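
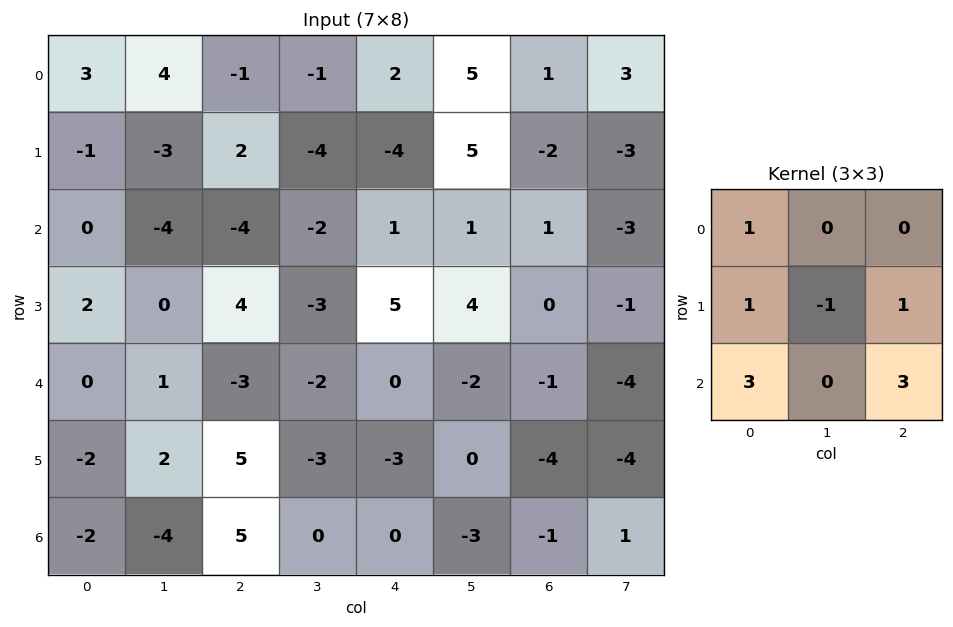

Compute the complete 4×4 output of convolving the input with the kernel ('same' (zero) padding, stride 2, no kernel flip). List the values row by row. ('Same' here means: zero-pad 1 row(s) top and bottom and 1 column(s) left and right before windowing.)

Output[0,0]: The receptive field on the zero-padded input at this output position is [0 0 0 / 0 3 4 / 0 -1 -3]. Elementwise product with the kernel and sum: 0·1 + 0·1 + 3·-1 + 4·1 + 0·3 + -3·3.

-8 -17 5 13
-4 -14 -3 11
7 -1 -16 -13
-2 -7 -6 -1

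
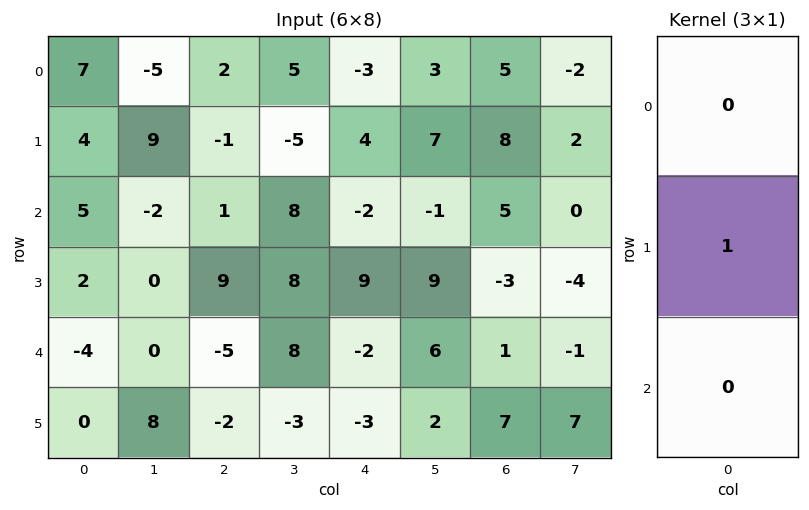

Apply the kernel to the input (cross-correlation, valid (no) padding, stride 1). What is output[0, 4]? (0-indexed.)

4

The receptive field on the input at this output position is [-3 / 4 / -2]. Elementwise product with the kernel and sum: 4·1.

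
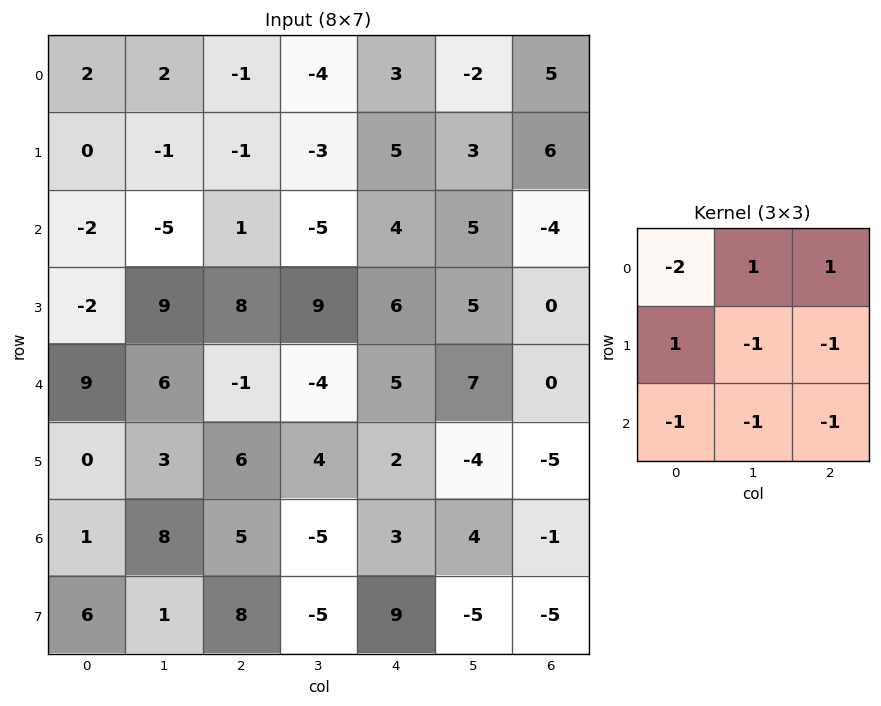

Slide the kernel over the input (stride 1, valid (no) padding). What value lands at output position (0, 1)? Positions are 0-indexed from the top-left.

The receptive field on the input at this output position is [2 -1 -4 / -1 -1 -3 / -5 1 -5]. Elementwise product with the kernel and sum: 2·-2 + -1·1 + -4·1 + -1·1 + -1·-1 + -3·-1 + -5·-1 + 1·-1 + -5·-1.

3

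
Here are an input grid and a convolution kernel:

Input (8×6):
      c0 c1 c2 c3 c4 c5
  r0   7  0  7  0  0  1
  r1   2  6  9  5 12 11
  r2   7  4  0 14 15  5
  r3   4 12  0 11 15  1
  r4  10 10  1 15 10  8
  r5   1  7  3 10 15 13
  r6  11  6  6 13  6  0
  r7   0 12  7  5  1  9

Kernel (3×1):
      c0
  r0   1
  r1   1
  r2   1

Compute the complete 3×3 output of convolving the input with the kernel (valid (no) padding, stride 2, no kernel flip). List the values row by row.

16 16 27
21 1 40
22 10 31

Output[0,0]: The receptive field on the input at this output position is [7 / 2 / 7]. Elementwise product with the kernel and sum: 7·1 + 2·1 + 7·1.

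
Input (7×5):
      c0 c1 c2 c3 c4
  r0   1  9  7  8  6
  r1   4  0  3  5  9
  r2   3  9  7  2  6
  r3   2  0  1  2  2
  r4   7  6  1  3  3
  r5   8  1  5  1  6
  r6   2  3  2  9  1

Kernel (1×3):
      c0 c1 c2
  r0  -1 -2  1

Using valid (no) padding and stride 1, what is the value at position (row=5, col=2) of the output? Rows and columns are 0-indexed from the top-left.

-1

The receptive field on the input at this output position is [5 1 6]. Elementwise product with the kernel and sum: 5·-1 + 1·-2 + 6·1.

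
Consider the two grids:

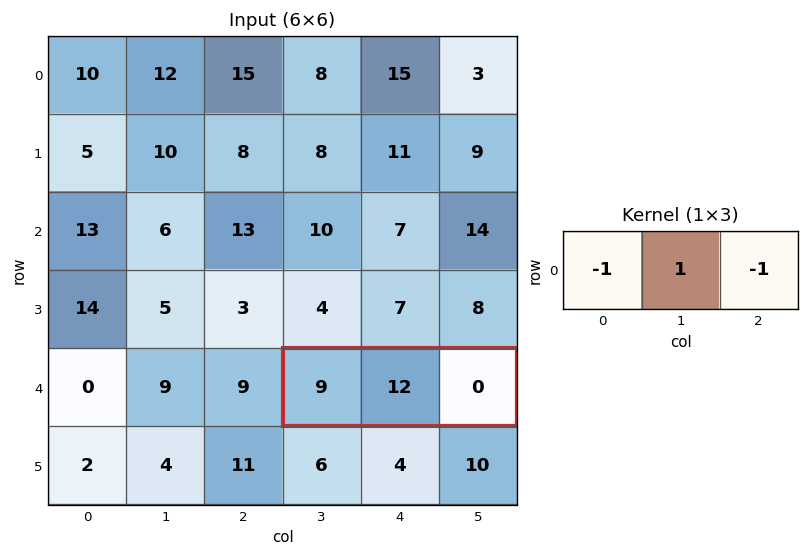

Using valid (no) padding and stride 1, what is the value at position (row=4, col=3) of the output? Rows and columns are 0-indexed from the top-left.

The receptive field on the input at this output position is [9 12 0]. Elementwise product with the kernel and sum: 9·-1 + 12·1 + 0·-1.

3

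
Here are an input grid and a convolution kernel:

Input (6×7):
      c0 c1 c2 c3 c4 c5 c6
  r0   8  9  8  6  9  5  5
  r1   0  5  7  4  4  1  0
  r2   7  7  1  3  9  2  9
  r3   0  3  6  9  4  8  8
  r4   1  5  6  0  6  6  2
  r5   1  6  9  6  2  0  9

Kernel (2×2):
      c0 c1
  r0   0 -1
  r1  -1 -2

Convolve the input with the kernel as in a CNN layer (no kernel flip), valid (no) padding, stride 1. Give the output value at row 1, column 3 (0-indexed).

-25

The receptive field on the input at this output position is [4 4 / 3 9]. Elementwise product with the kernel and sum: 4·-1 + 3·-1 + 9·-2.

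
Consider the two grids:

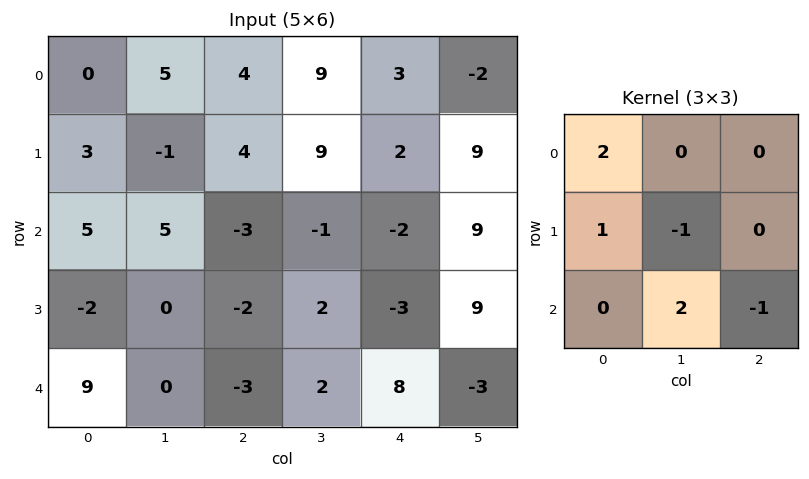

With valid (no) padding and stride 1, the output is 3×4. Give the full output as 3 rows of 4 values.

17 0 3 12
8 0 13 4
11 4 -14 22

Output[0,0]: The receptive field on the input at this output position is [0 5 4 / 3 -1 4 / 5 5 -3]. Elementwise product with the kernel and sum: 0·2 + 3·1 + -1·-1 + 5·2 + -3·-1.
Output[0,1]: The receptive field on the input at this output position is [5 4 9 / -1 4 9 / 5 -3 -1]. Elementwise product with the kernel and sum: 5·2 + -1·1 + 4·-1 + -3·2 + -1·-1.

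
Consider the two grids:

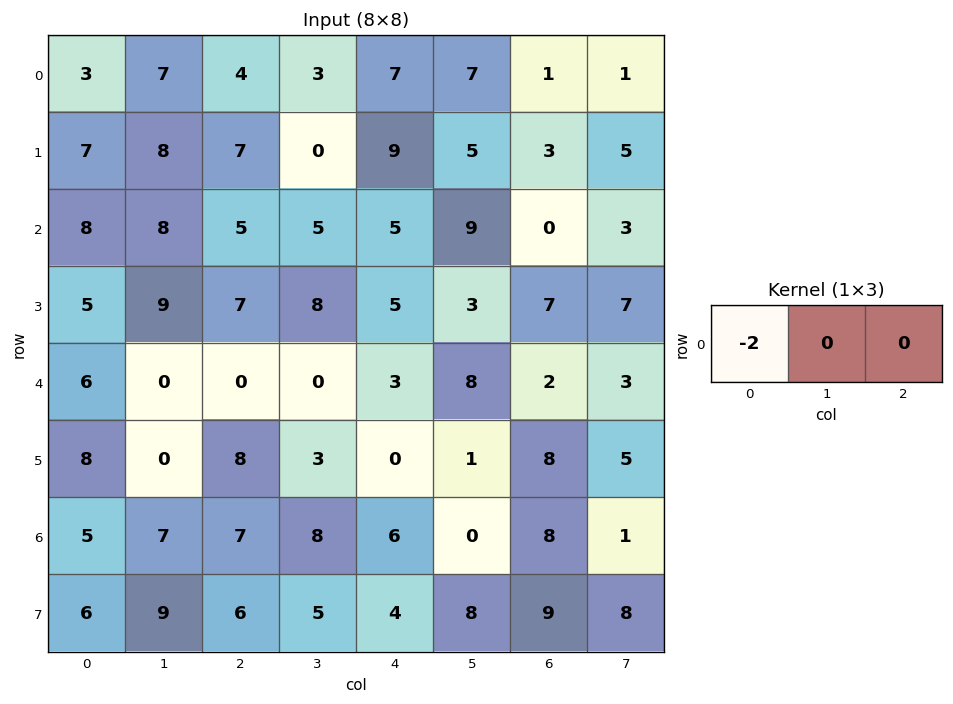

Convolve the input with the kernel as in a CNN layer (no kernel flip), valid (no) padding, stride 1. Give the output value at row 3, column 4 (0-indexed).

-10

The receptive field on the input at this output position is [5 3 7]. Elementwise product with the kernel and sum: 5·-2.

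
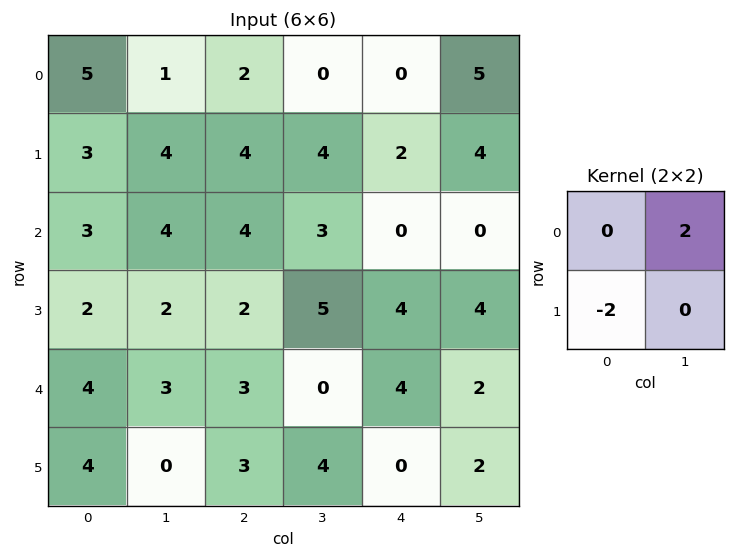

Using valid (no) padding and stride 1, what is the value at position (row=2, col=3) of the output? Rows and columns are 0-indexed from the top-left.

-10

The receptive field on the input at this output position is [3 0 / 5 4]. Elementwise product with the kernel and sum: 0·2 + 5·-2.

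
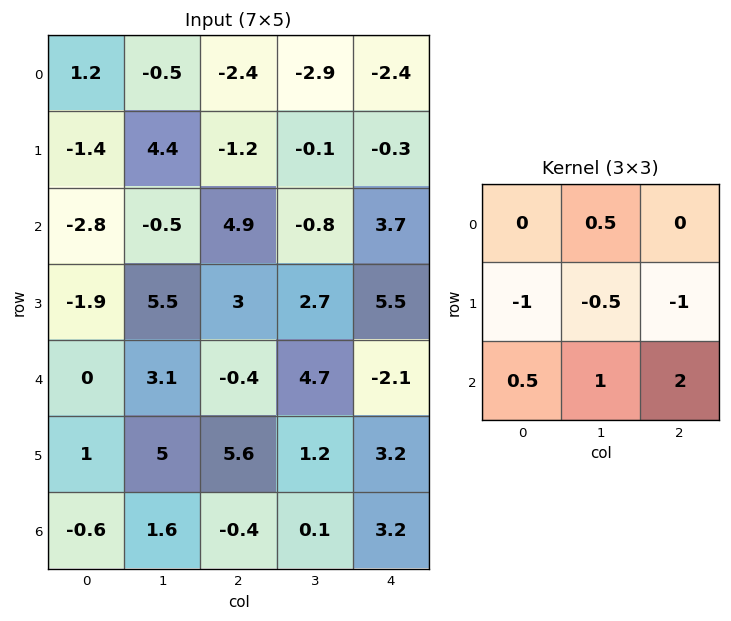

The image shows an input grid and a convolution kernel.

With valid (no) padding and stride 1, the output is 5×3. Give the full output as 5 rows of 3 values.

8.05 -1.85 9.15
10.9 9.4 6.95
-1.8 3.3 -9.95
18.3 4.4 11.9
-7.05 -8.6 -0.75

Output[0,0]: The receptive field on the input at this output position is [1.2 -0.5 -2.4 / -1.4 4.4 -1.2 / -2.8 -0.5 4.9]. Elementwise product with the kernel and sum: -0.5·0.5 + -1.4·-1 + 4.4·-0.5 + -1.2·-1 + -2.8·0.5 + -0.5·1 + 4.9·2.
Output[0,1]: The receptive field on the input at this output position is [-0.5 -2.4 -2.9 / 4.4 -1.2 -0.1 / -0.5 4.9 -0.8]. Elementwise product with the kernel and sum: -2.4·0.5 + 4.4·-1 + -1.2·-0.5 + -0.1·-1 + -0.5·0.5 + 4.9·1 + -0.8·2.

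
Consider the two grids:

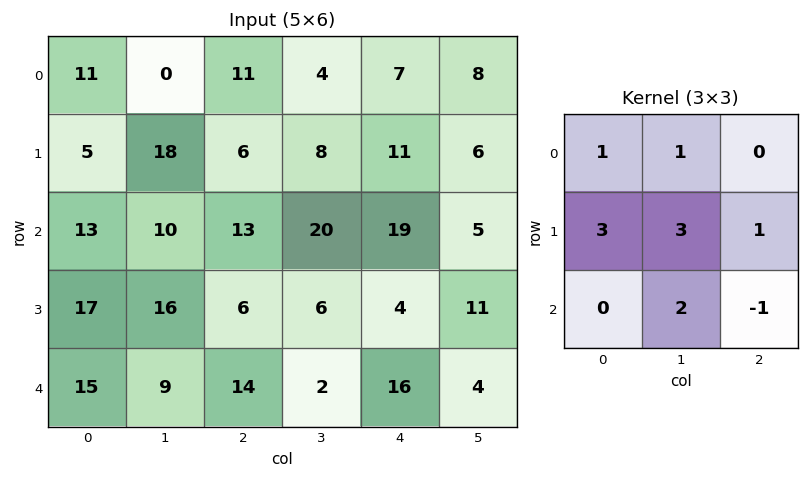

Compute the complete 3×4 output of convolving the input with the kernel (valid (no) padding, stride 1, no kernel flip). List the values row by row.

93 97 89 107
131 119 140 138
132 121 61 108

Output[0,0]: The receptive field on the input at this output position is [11 0 11 / 5 18 6 / 13 10 13]. Elementwise product with the kernel and sum: 11·1 + 0·1 + 5·3 + 18·3 + 6·1 + 10·2 + 13·-1.
Output[0,1]: The receptive field on the input at this output position is [0 11 4 / 18 6 8 / 10 13 20]. Elementwise product with the kernel and sum: 0·1 + 11·1 + 18·3 + 6·3 + 8·1 + 13·2 + 20·-1.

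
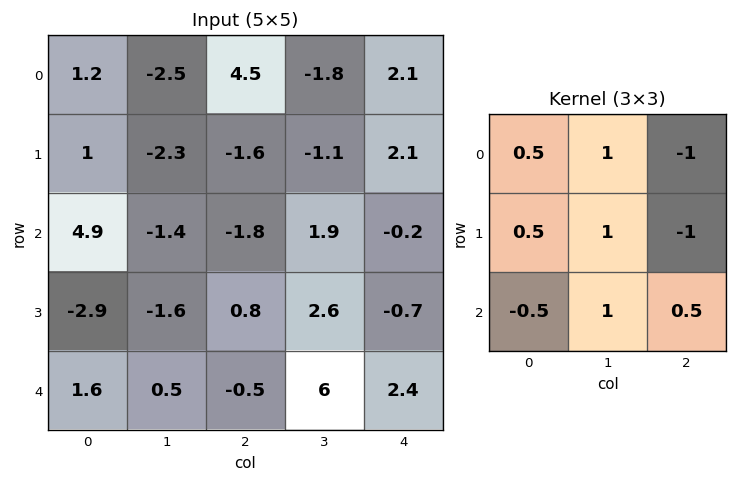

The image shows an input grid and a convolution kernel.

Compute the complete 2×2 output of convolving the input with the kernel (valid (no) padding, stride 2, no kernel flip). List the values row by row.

-11.35 -2.95
-1.55 12.35

Output[0,0]: The receptive field on the input at this output position is [1.2 -2.5 4.5 / 1 -2.3 -1.6 / 4.9 -1.4 -1.8]. Elementwise product with the kernel and sum: 1.2·0.5 + -2.5·1 + 4.5·-1 + 1·0.5 + -2.3·1 + -1.6·-1 + 4.9·-0.5 + -1.4·1 + -1.8·0.5.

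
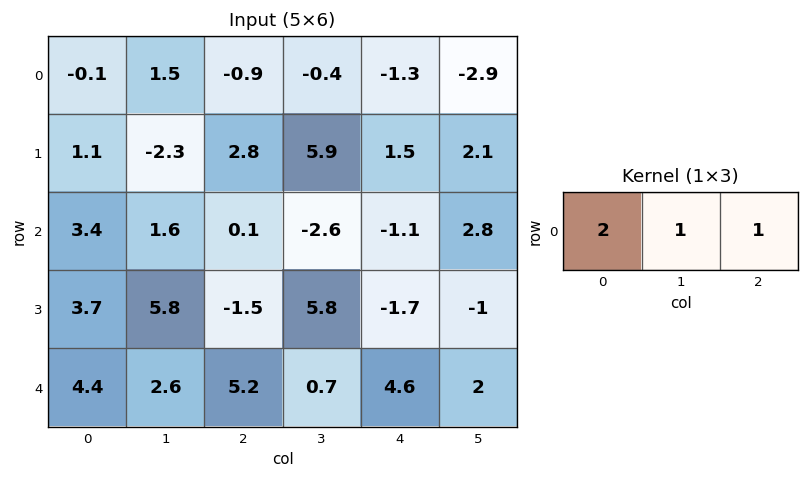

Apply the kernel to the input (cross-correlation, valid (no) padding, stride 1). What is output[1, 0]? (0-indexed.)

2.7

The receptive field on the input at this output position is [1.1 -2.3 2.8]. Elementwise product with the kernel and sum: 1.1·2 + -2.3·1 + 2.8·1.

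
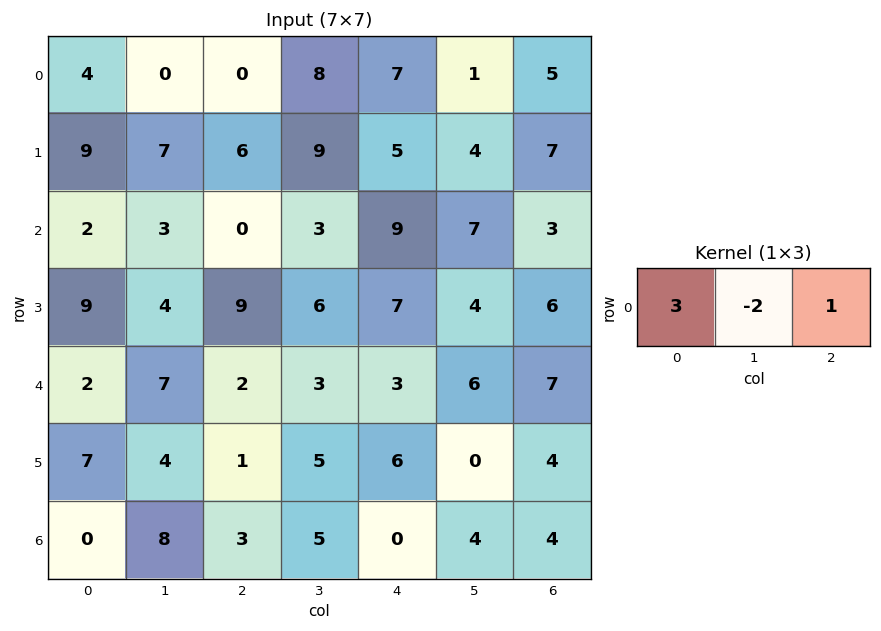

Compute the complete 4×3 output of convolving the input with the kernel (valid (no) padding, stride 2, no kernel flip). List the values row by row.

12 -9 24
0 3 16
-6 3 4
-13 -1 -4

Output[0,0]: The receptive field on the input at this output position is [4 0 0]. Elementwise product with the kernel and sum: 4·3 + 0·-2 + 0·1.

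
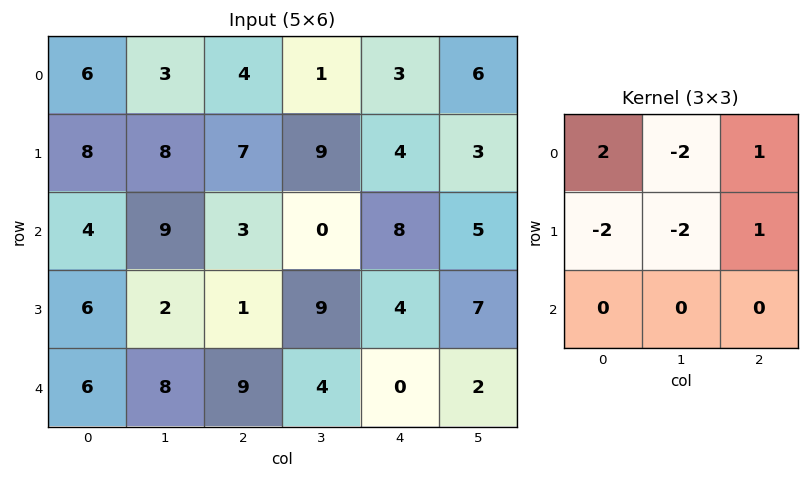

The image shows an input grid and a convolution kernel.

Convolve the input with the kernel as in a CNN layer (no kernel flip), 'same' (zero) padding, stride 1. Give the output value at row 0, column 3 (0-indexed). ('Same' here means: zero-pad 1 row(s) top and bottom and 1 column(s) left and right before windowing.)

-7

The receptive field on the zero-padded input at this output position is [0 0 0 / 4 1 3 / 7 9 4]. Elementwise product with the kernel and sum: 0·2 + 0·-2 + 0·1 + 4·-2 + 1·-2 + 3·1.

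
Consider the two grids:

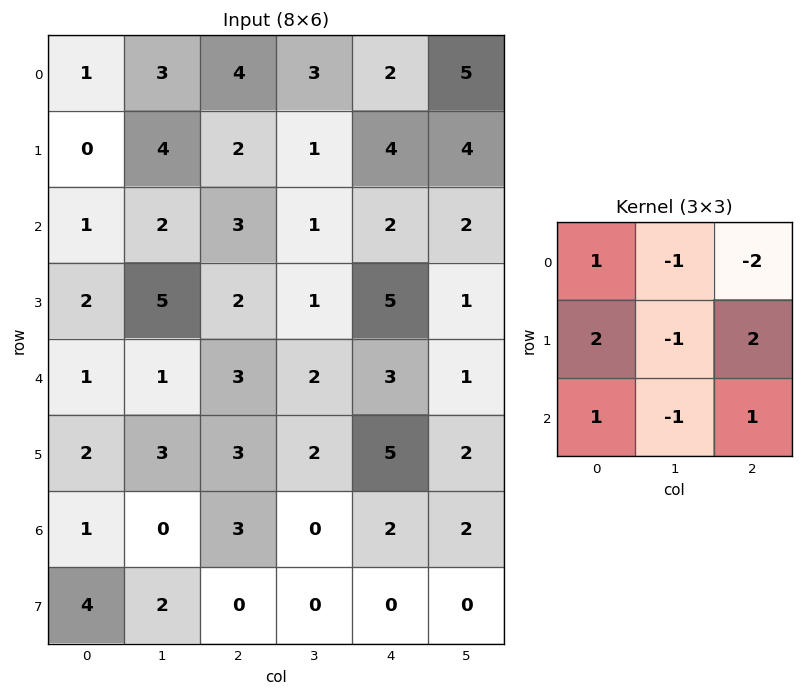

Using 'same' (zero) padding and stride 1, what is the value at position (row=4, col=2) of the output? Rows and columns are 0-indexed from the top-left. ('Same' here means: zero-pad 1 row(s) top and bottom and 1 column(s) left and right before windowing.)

6

The receptive field on the zero-padded input at this output position is [5 2 1 / 1 3 2 / 3 3 2]. Elementwise product with the kernel and sum: 5·1 + 2·-1 + 1·-2 + 1·2 + 3·-1 + 2·2 + 3·1 + 3·-1 + 2·1.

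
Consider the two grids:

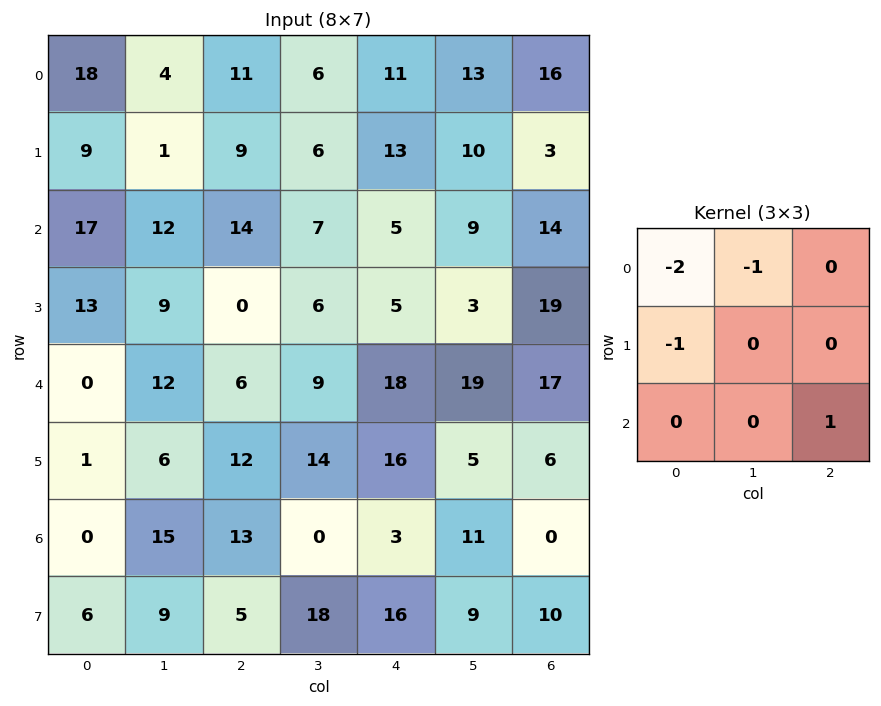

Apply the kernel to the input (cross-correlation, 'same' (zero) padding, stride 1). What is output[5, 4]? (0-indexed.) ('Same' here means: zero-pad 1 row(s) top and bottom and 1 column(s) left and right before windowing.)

-39

The receptive field on the zero-padded input at this output position is [9 18 19 / 14 16 5 / 0 3 11]. Elementwise product with the kernel and sum: 9·-2 + 18·-1 + 14·-1 + 11·1.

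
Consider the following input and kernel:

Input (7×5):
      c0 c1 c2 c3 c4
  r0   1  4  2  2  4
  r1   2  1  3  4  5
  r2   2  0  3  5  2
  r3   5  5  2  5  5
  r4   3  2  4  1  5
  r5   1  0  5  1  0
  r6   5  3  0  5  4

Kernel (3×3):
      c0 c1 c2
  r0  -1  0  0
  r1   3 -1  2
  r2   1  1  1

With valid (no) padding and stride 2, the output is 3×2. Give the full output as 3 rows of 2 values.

15 23
21 18
18 19

Output[0,0]: The receptive field on the input at this output position is [1 4 2 / 2 1 3 / 2 0 3]. Elementwise product with the kernel and sum: 1·-1 + 2·3 + 1·-1 + 3·2 + 2·1 + 0·1 + 3·1.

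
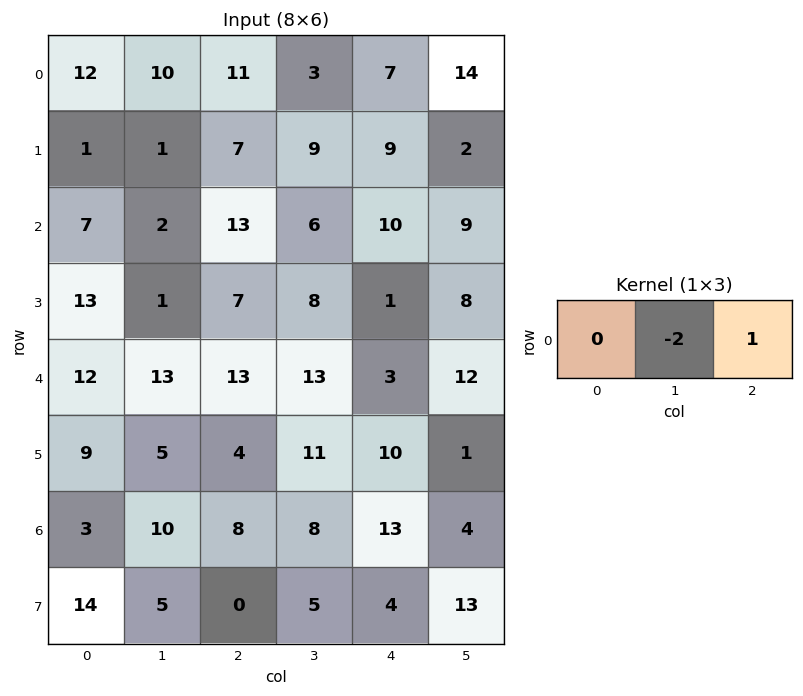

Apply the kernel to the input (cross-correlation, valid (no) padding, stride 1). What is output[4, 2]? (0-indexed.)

The receptive field on the input at this output position is [13 13 3]. Elementwise product with the kernel and sum: 13·-2 + 3·1.

-23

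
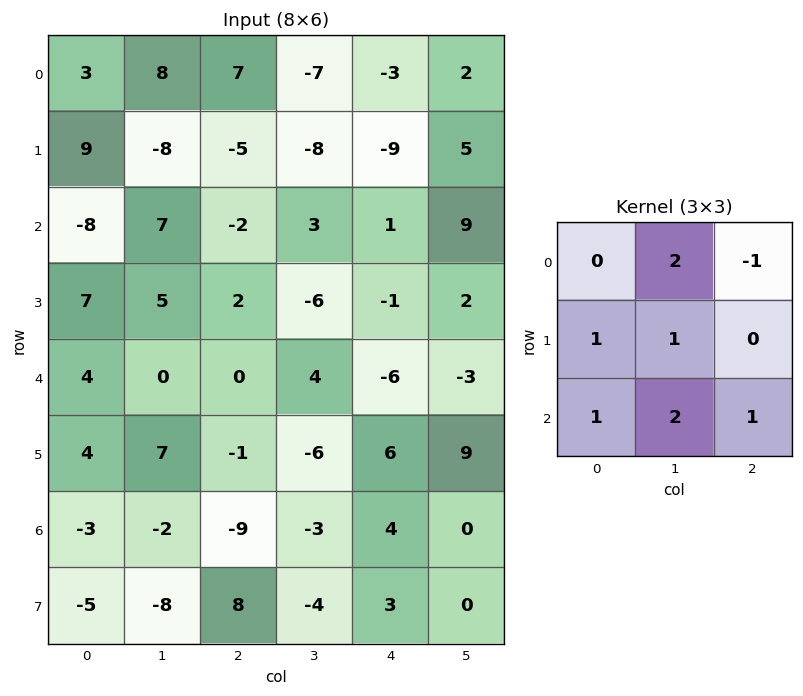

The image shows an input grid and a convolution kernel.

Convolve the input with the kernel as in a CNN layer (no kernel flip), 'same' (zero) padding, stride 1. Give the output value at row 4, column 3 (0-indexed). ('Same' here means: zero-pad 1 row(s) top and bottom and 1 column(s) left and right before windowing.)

The receptive field on the zero-padded input at this output position is [2 -6 -1 / 0 4 -6 / -1 -6 6]. Elementwise product with the kernel and sum: -6·2 + -1·-1 + 0·1 + 4·1 + -1·1 + -6·2 + 6·1.

-14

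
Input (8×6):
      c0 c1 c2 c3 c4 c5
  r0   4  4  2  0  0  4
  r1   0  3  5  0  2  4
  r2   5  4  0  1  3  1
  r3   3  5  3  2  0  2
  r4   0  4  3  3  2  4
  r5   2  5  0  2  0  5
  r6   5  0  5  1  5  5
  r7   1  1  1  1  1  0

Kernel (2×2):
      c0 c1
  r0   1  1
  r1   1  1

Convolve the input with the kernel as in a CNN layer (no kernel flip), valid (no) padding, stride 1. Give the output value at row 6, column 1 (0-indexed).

7

The receptive field on the input at this output position is [0 5 / 1 1]. Elementwise product with the kernel and sum: 0·1 + 5·1 + 1·1 + 1·1.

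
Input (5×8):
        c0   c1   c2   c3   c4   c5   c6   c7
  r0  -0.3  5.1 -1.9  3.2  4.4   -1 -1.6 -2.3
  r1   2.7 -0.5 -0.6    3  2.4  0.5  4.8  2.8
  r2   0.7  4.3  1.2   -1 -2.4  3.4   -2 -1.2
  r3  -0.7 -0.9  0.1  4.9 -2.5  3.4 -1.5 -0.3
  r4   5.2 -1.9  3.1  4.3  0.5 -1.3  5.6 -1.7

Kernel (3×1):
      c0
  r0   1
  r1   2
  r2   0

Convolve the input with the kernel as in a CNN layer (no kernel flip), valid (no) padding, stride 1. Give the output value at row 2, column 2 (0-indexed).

1.4

The receptive field on the input at this output position is [1.2 / 0.1 / 3.1]. Elementwise product with the kernel and sum: 1.2·1 + 0.1·2.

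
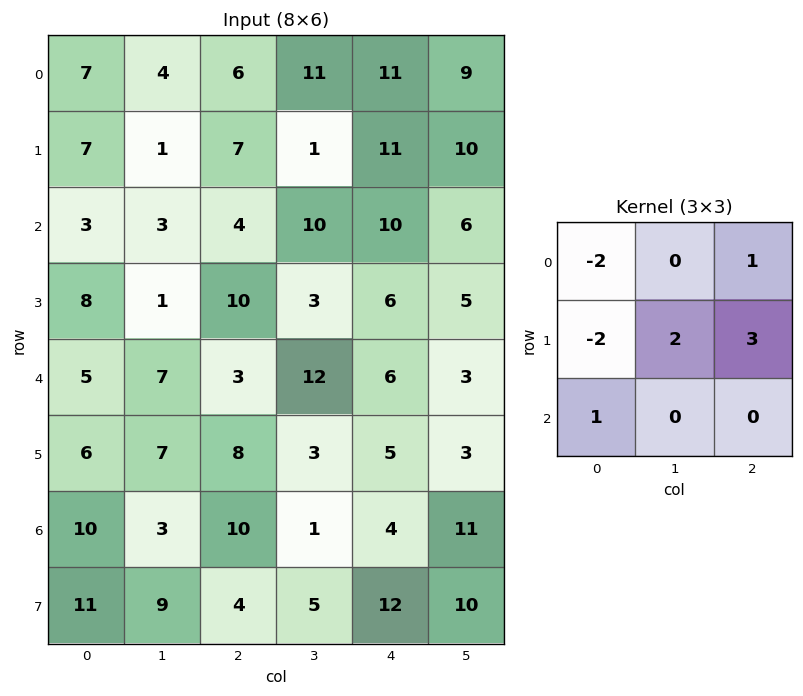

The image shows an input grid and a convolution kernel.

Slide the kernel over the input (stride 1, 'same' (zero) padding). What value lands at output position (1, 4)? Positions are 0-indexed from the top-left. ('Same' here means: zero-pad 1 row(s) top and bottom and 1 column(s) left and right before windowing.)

The receptive field on the zero-padded input at this output position is [11 11 9 / 1 11 10 / 10 10 6]. Elementwise product with the kernel and sum: 11·-2 + 9·1 + 1·-2 + 11·2 + 10·3 + 10·1.

47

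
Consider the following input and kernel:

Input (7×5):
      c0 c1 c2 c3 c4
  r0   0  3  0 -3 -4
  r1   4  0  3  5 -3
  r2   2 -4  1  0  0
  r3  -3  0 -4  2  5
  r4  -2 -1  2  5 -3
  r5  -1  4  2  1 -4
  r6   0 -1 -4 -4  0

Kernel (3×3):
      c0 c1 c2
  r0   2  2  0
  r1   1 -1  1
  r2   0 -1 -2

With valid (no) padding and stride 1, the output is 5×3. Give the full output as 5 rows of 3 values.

15 7 -11
23 1 5
-14 -12 2
-13 -10 -3
0 17 15

Output[0,0]: The receptive field on the input at this output position is [0 3 0 / 4 0 3 / 2 -4 1]. Elementwise product with the kernel and sum: 0·2 + 3·2 + 4·1 + 0·-1 + 3·1 + -4·-1 + 1·-2.
Output[0,1]: The receptive field on the input at this output position is [3 0 -3 / 0 3 5 / -4 1 0]. Elementwise product with the kernel and sum: 3·2 + 0·2 + 0·1 + 3·-1 + 5·1 + 1·-1 + 0·-2.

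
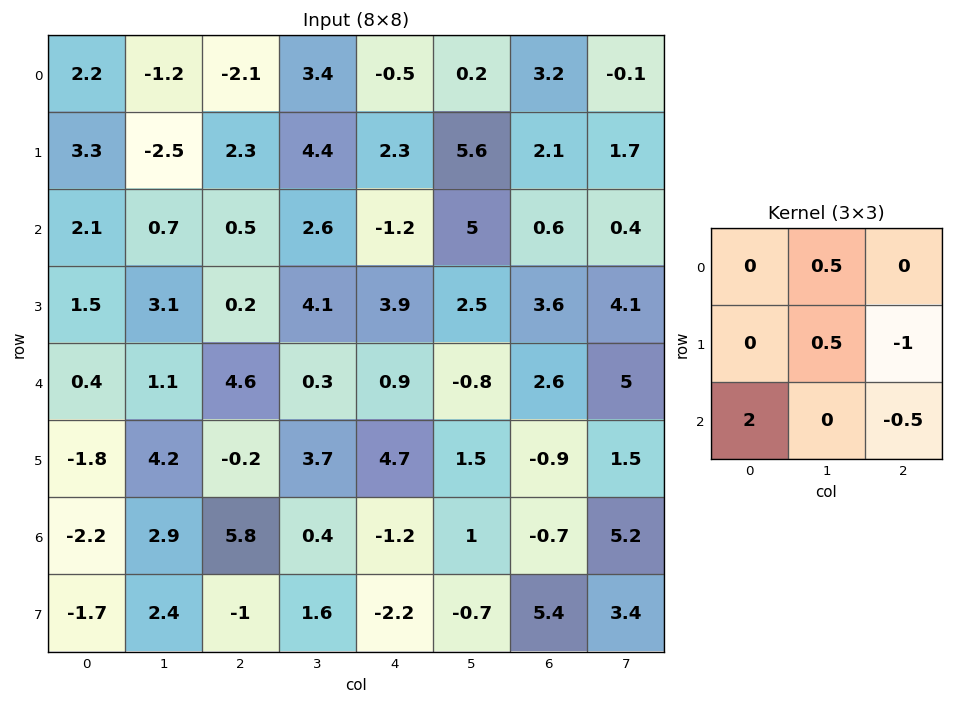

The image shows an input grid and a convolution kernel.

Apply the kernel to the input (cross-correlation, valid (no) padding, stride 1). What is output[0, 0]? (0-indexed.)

-0.2

The receptive field on the input at this output position is [2.2 -1.2 -2.1 / 3.3 -2.5 2.3 / 2.1 0.7 0.5]. Elementwise product with the kernel and sum: -1.2·0.5 + -2.5·0.5 + 2.3·-1 + 2.1·2 + 0.5·-0.5.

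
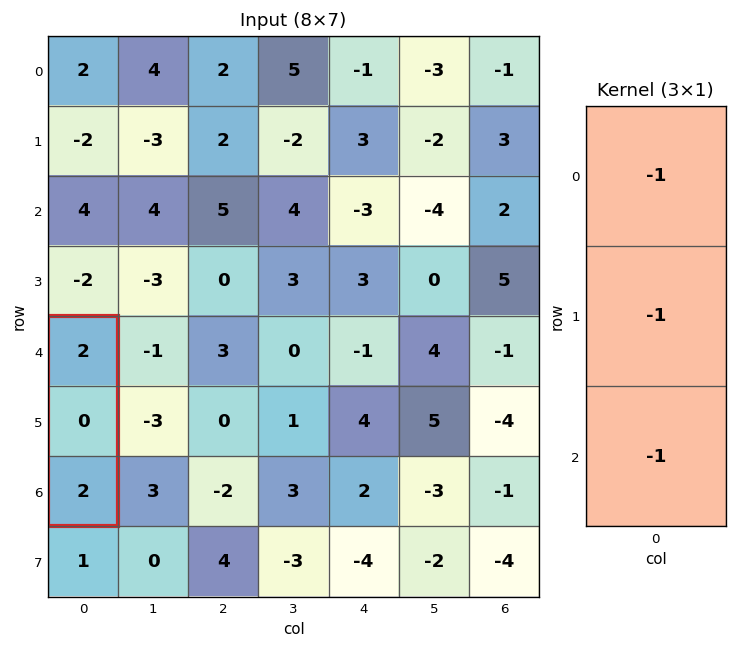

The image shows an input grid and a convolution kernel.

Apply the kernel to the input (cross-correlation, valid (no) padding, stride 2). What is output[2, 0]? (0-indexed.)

-4

The receptive field on the input at this output position is [2 / 0 / 2]. Elementwise product with the kernel and sum: 2·-1 + 0·-1 + 2·-1.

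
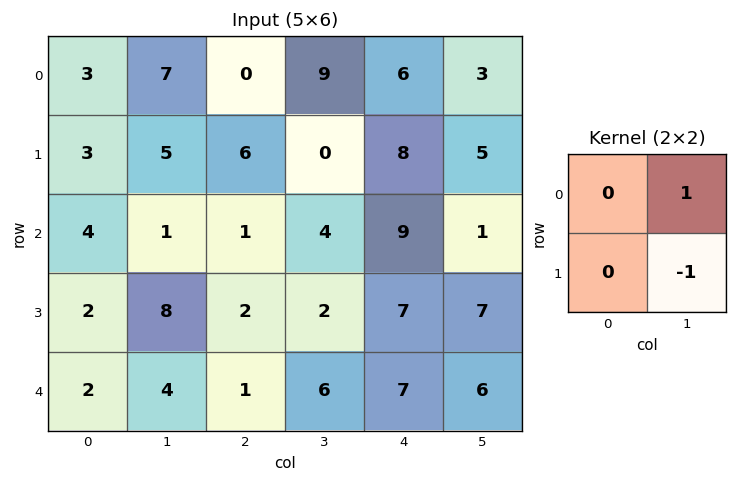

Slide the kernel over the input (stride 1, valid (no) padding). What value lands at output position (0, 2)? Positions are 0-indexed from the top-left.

9

The receptive field on the input at this output position is [0 9 / 6 0]. Elementwise product with the kernel and sum: 9·1 + 0·-1.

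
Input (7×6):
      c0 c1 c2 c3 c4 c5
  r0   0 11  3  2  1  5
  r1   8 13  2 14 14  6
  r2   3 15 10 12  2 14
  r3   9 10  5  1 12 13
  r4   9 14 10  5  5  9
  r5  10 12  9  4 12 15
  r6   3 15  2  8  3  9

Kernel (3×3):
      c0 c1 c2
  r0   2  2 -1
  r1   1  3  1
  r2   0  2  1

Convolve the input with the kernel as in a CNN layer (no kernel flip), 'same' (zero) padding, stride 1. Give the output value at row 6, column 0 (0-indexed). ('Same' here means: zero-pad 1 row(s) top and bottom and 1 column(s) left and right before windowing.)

32

The receptive field on the zero-padded input at this output position is [0 10 12 / 0 3 15 / 0 0 0]. Elementwise product with the kernel and sum: 0·2 + 10·2 + 12·-1 + 0·1 + 3·3 + 15·1 + 0·2 + 0·1.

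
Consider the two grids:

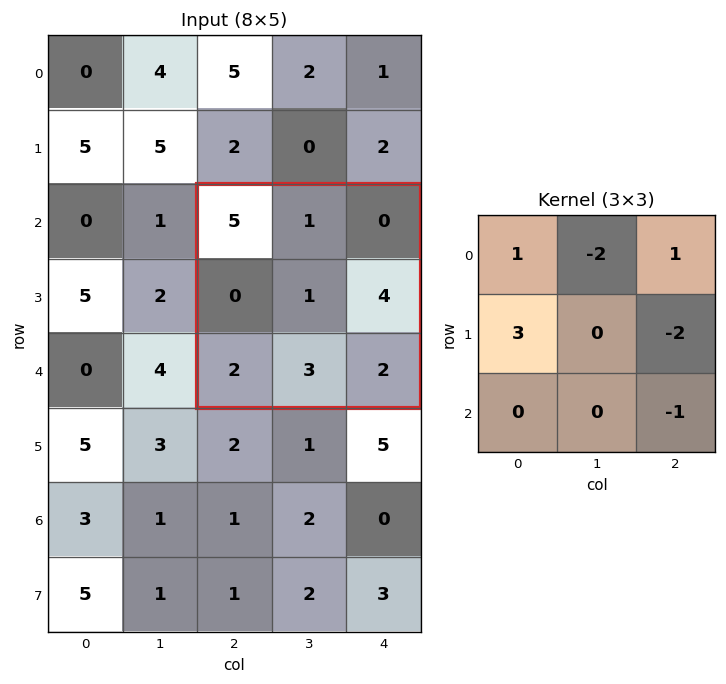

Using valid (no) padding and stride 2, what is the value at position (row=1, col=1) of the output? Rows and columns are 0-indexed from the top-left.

-7

The receptive field on the input at this output position is [5 1 0 / 0 1 4 / 2 3 2]. Elementwise product with the kernel and sum: 5·1 + 1·-2 + 0·1 + 0·3 + 4·-2 + 2·-1.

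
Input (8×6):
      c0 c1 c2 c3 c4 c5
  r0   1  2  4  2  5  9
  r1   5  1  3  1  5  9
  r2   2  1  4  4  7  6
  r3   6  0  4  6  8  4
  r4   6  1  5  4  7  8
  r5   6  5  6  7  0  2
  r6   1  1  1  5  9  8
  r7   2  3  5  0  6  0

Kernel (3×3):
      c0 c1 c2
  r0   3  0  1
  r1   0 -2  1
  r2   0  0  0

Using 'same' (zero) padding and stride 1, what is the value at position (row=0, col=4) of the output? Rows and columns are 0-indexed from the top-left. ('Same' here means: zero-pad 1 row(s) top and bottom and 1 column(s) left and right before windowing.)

The receptive field on the zero-padded input at this output position is [0 0 0 / 2 5 9 / 1 5 9]. Elementwise product with the kernel and sum: 0·3 + 0·1 + 5·-2 + 9·1.

-1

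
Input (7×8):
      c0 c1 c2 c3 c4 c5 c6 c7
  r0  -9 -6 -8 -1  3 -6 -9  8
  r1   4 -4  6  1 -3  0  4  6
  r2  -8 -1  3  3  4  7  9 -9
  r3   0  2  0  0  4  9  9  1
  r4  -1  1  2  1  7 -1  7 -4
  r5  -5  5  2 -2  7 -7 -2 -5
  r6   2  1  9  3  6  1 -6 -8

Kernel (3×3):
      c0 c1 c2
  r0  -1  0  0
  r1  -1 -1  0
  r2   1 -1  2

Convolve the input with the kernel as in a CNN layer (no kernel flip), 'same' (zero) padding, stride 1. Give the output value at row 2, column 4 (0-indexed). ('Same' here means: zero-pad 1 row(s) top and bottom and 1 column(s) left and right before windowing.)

The receptive field on the zero-padded input at this output position is [1 -3 0 / 3 4 7 / 0 4 9]. Elementwise product with the kernel and sum: 1·-1 + 3·-1 + 4·-1 + 0·1 + 4·-1 + 9·2.

6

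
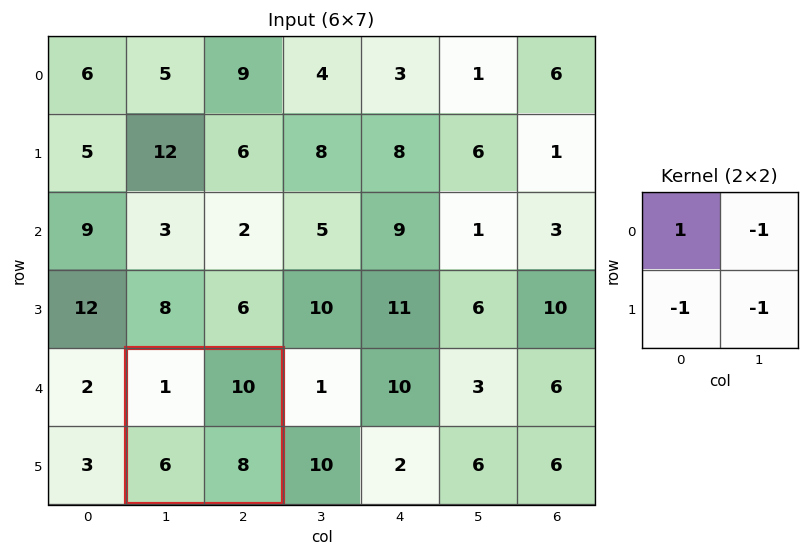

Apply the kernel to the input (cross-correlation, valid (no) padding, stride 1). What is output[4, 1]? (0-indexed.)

-23

The receptive field on the input at this output position is [1 10 / 6 8]. Elementwise product with the kernel and sum: 1·1 + 10·-1 + 6·-1 + 8·-1.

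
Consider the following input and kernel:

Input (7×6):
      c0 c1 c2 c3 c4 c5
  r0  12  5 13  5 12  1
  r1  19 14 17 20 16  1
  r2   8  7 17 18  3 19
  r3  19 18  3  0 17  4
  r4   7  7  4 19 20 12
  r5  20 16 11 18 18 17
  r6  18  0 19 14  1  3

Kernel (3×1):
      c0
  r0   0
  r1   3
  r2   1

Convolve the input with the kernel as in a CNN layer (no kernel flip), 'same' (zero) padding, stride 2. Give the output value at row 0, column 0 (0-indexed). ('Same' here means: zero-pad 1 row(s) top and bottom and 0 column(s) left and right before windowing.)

The receptive field on the zero-padded input at this output position is [0 / 12 / 19]. Elementwise product with the kernel and sum: 12·3 + 19·1.

55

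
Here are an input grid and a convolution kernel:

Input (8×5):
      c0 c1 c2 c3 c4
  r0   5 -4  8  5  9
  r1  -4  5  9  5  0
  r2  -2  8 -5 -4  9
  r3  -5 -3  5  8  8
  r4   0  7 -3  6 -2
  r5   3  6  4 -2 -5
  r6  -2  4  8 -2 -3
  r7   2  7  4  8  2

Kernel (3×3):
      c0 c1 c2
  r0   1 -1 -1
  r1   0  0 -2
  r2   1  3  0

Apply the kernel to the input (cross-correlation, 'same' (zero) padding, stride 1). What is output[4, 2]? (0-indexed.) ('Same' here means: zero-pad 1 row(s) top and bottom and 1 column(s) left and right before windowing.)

The receptive field on the zero-padded input at this output position is [-3 5 8 / 7 -3 6 / 6 4 -2]. Elementwise product with the kernel and sum: -3·1 + 5·-1 + 8·-1 + 6·-2 + 6·1 + 4·3.

-10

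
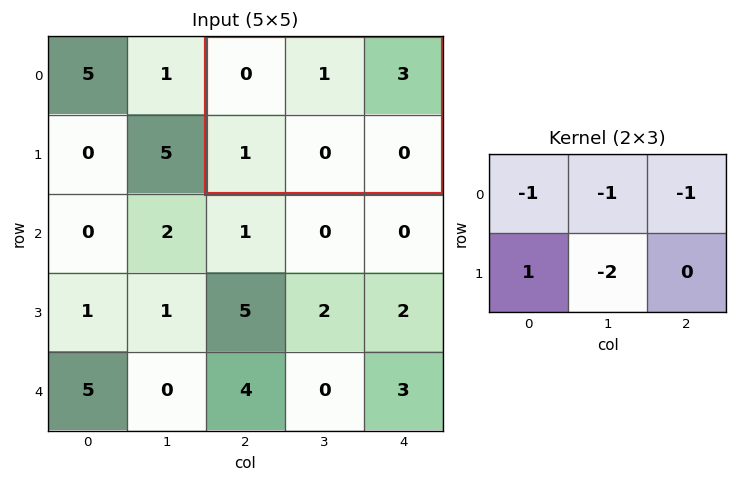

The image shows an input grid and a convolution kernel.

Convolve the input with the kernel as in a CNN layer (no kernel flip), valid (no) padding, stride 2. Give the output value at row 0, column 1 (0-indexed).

The receptive field on the input at this output position is [0 1 3 / 1 0 0]. Elementwise product with the kernel and sum: 0·-1 + 1·-1 + 3·-1 + 1·1 + 0·-2.

-3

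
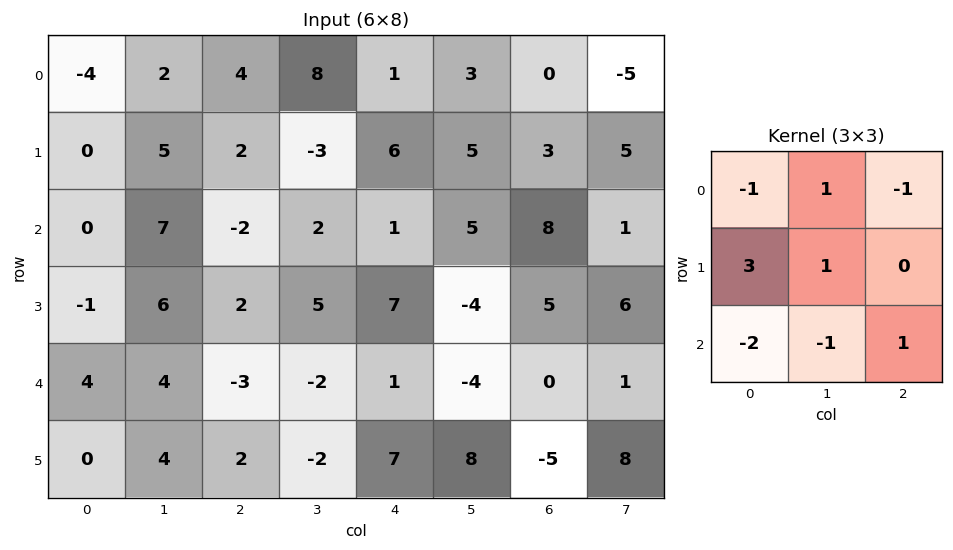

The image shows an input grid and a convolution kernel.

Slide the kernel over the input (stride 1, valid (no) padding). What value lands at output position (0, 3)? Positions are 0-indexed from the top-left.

-13

The receptive field on the input at this output position is [8 1 3 / -3 6 5 / 2 1 5]. Elementwise product with the kernel and sum: 8·-1 + 1·1 + 3·-1 + -3·3 + 6·1 + 2·-2 + 1·-1 + 5·1.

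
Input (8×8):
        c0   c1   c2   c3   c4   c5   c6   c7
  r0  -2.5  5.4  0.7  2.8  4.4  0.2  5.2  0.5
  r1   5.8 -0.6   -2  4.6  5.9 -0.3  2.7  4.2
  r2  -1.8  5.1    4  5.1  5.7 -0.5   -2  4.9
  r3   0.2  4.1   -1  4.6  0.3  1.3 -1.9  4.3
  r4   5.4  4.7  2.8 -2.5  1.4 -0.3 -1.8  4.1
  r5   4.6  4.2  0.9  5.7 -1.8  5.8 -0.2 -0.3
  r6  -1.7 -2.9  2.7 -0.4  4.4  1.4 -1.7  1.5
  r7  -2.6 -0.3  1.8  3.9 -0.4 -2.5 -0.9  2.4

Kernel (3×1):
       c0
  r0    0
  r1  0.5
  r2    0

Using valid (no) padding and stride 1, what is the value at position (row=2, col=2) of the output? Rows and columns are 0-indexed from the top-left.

-0.5

The receptive field on the input at this output position is [4 / -1 / 2.8]. Elementwise product with the kernel and sum: -1·0.5.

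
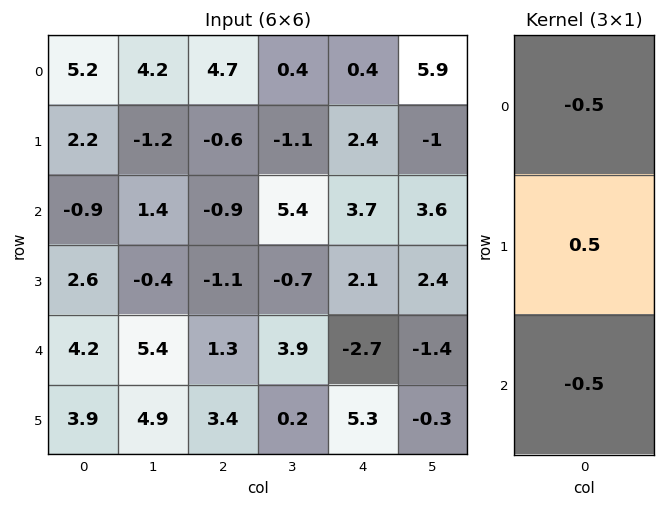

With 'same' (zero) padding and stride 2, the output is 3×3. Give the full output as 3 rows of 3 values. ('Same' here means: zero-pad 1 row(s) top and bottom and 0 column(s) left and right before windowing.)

1.5 2.65 -1
-2.85 0.4 -0.4
-1.15 -0.5 -5.05

Output[0,0]: The receptive field on the zero-padded input at this output position is [0 / 5.2 / 2.2]. Elementwise product with the kernel and sum: 0·-0.5 + 5.2·0.5 + 2.2·-0.5.
Output[0,1]: The receptive field on the zero-padded input at this output position is [0 / 4.7 / -0.6]. Elementwise product with the kernel and sum: 0·-0.5 + 4.7·0.5 + -0.6·-0.5.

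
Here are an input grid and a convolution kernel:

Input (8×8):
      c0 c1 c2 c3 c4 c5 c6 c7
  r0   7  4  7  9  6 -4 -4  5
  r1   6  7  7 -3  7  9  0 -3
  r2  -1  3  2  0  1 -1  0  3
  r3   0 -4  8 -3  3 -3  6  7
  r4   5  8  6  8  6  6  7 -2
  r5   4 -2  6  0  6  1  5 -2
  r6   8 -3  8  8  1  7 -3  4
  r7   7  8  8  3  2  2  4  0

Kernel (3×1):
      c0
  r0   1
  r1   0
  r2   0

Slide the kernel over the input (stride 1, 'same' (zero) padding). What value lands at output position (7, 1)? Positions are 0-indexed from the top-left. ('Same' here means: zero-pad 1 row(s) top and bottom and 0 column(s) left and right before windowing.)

The receptive field on the zero-padded input at this output position is [-3 / 8 / 0]. Elementwise product with the kernel and sum: -3·1.

-3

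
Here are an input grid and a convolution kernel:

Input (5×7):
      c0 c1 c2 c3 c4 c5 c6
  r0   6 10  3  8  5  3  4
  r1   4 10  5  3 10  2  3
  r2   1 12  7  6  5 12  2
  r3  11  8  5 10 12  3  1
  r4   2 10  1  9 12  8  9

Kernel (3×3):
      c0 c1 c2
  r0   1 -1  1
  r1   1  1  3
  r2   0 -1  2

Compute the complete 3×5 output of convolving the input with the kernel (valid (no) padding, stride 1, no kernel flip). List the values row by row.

Output[0,0]: The receptive field on the input at this output position is [6 10 3 / 4 10 5 / 1 12 7]. Elementwise product with the kernel and sum: 6·1 + 10·-1 + 3·1 + 4·1 + 10·1 + 5·3 + 12·-1 + 7·2.
Output[0,1]: The receptive field on the input at this output position is [10 3 8 / 10 5 3 / 12 7 6]. Elementwise product with the kernel and sum: 10·1 + 3·-1 + 8·1 + 10·1 + 5·1 + 3·3 + 7·-1 + 6·2.

30 44 42 44 19
35 60 54 36 33
22 71 72 48 23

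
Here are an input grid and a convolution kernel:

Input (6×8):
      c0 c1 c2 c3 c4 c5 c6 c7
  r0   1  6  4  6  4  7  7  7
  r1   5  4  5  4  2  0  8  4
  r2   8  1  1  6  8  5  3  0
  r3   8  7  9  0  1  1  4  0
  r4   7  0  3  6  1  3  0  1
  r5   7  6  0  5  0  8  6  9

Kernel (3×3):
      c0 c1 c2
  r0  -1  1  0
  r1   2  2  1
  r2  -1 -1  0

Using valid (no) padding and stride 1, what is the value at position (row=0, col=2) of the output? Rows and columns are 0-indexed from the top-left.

15

The receptive field on the input at this output position is [4 6 4 / 5 4 2 / 1 6 8]. Elementwise product with the kernel and sum: 4·-1 + 6·1 + 5·2 + 4·2 + 2·1 + 1·-1 + 6·-1.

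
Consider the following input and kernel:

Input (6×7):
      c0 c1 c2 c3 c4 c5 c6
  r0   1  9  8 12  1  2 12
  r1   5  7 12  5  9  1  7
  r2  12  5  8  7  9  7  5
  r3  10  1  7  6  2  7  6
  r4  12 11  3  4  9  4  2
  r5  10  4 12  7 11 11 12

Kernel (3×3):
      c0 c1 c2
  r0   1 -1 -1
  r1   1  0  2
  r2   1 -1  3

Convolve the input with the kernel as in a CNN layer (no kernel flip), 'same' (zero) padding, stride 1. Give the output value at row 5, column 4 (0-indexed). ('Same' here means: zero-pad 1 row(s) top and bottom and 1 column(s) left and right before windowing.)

The receptive field on the zero-padded input at this output position is [4 9 4 / 7 11 11 / 0 0 0]. Elementwise product with the kernel and sum: 4·1 + 9·-1 + 4·-1 + 7·1 + 11·2 + 0·1 + 0·-1 + 0·3.

20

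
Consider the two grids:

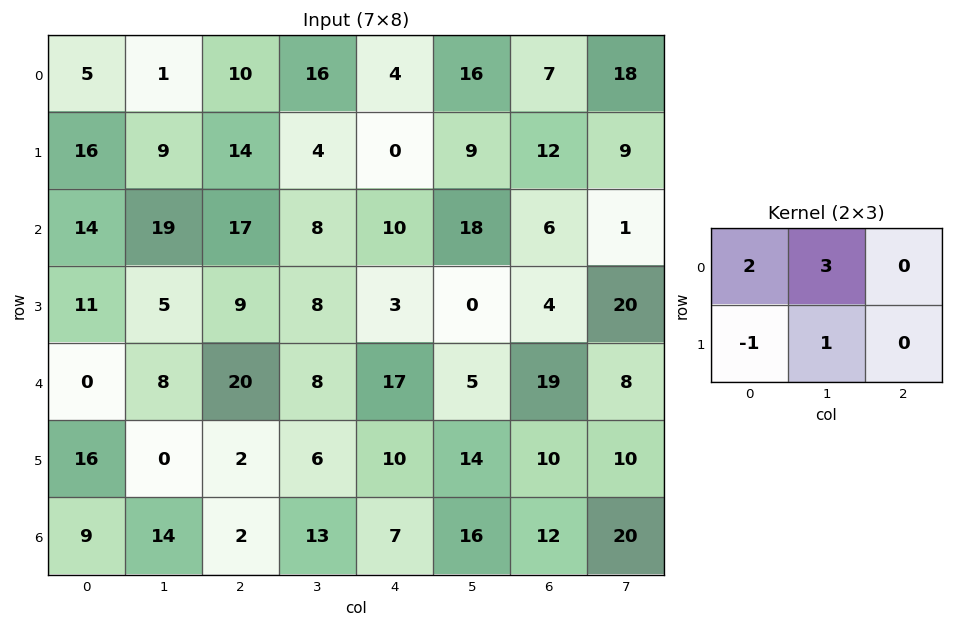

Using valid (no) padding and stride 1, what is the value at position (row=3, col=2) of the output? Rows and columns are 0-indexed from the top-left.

30

The receptive field on the input at this output position is [9 8 3 / 20 8 17]. Elementwise product with the kernel and sum: 9·2 + 8·3 + 20·-1 + 8·1.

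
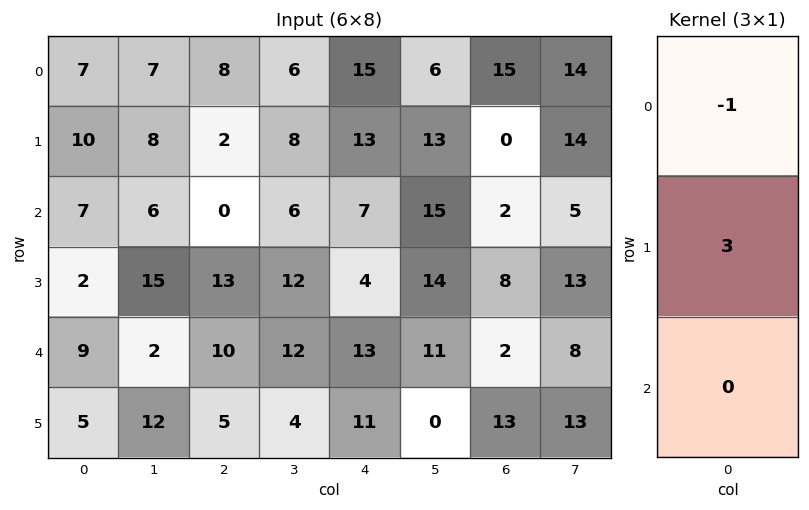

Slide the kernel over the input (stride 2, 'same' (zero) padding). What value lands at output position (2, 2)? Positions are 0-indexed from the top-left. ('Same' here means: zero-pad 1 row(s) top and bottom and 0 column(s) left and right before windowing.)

35

The receptive field on the zero-padded input at this output position is [4 / 13 / 11]. Elementwise product with the kernel and sum: 4·-1 + 13·3.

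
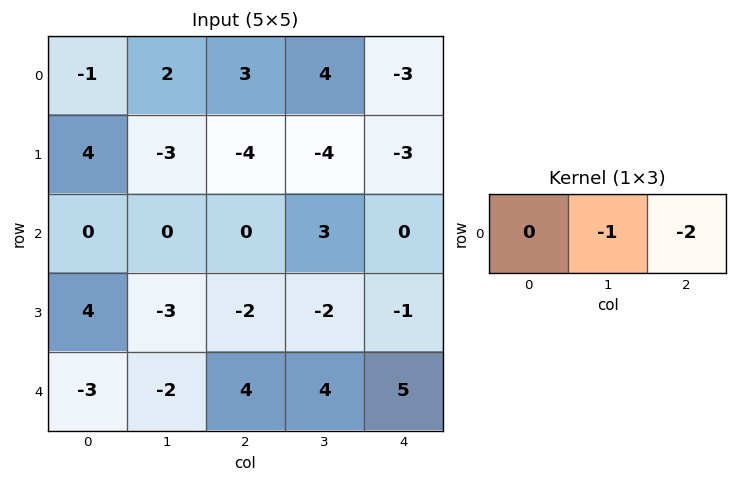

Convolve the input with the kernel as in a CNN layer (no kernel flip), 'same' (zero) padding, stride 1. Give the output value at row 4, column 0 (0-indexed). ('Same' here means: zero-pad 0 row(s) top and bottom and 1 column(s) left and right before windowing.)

The receptive field on the zero-padded input at this output position is [0 -3 -2]. Elementwise product with the kernel and sum: -3·-1 + -2·-2.

7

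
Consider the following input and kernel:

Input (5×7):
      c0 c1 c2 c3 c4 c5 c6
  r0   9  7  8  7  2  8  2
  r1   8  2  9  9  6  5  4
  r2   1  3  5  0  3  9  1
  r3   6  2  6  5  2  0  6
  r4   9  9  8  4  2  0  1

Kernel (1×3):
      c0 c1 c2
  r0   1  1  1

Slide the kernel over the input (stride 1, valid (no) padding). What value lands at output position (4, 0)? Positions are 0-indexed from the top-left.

26

The receptive field on the input at this output position is [9 9 8]. Elementwise product with the kernel and sum: 9·1 + 9·1 + 8·1.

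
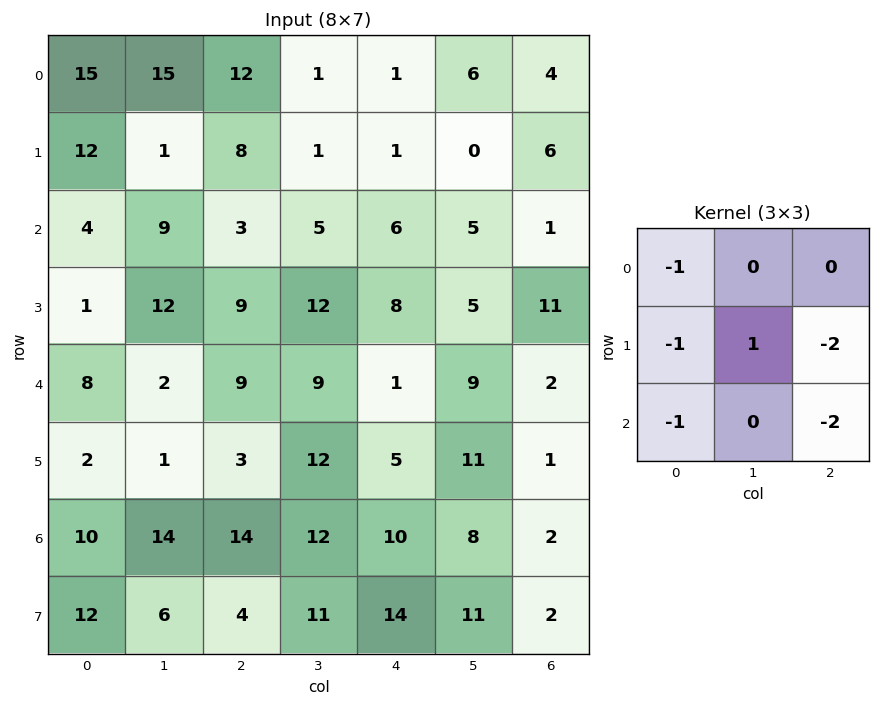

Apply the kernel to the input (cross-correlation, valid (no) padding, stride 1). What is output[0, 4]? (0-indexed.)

-22

The receptive field on the input at this output position is [1 6 4 / 1 0 6 / 6 5 1]. Elementwise product with the kernel and sum: 1·-1 + 1·-1 + 0·1 + 6·-2 + 6·-1 + 1·-2.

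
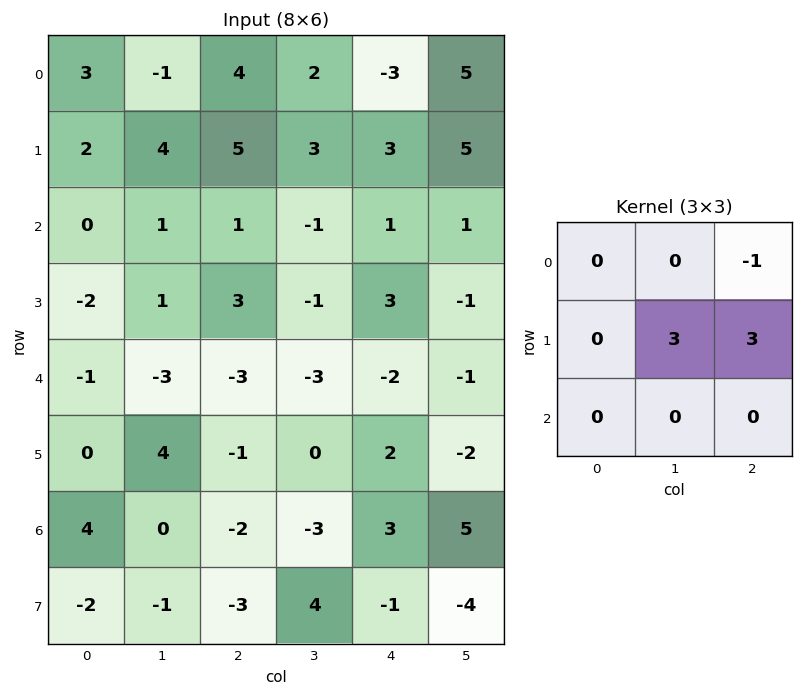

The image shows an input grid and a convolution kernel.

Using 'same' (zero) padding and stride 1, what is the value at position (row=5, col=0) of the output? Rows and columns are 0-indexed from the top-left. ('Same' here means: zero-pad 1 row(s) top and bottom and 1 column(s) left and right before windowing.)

The receptive field on the zero-padded input at this output position is [0 -1 -3 / 0 0 4 / 0 4 0]. Elementwise product with the kernel and sum: -3·-1 + 0·3 + 4·3.

15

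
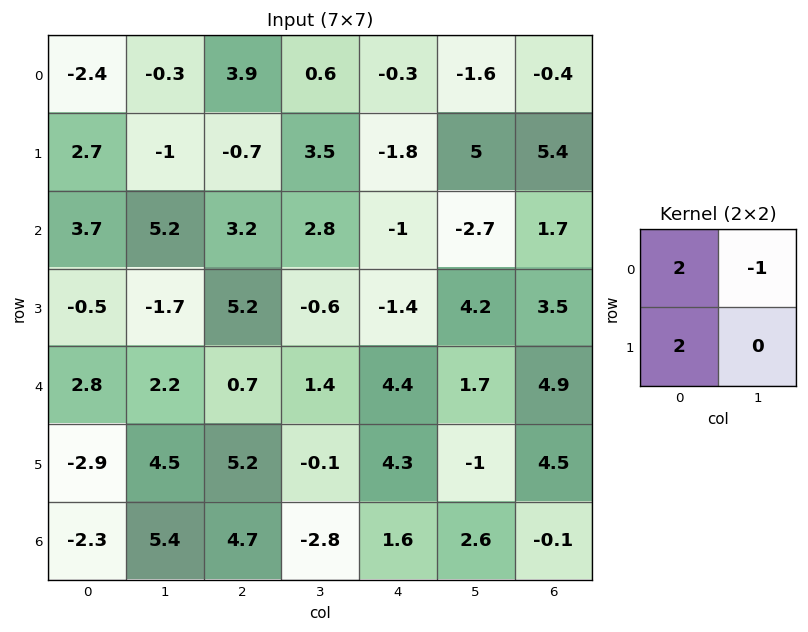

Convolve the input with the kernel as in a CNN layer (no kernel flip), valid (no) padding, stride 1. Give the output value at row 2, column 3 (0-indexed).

The receptive field on the input at this output position is [2.8 -1 / -0.6 -1.4]. Elementwise product with the kernel and sum: 2.8·2 + -1·-1 + -0.6·2.

5.4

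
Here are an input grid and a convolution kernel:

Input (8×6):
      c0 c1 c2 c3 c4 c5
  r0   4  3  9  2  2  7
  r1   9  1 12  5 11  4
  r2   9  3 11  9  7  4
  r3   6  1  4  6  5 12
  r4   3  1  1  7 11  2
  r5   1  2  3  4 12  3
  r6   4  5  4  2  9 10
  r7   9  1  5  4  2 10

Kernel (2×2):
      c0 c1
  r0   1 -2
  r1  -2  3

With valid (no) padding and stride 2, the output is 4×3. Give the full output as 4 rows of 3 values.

-17 -4 -22
-6 3 25
5 -7 -8
-21 2 15

Output[0,0]: The receptive field on the input at this output position is [4 3 / 9 1]. Elementwise product with the kernel and sum: 4·1 + 3·-2 + 9·-2 + 1·3.
Output[0,1]: The receptive field on the input at this output position is [9 2 / 12 5]. Elementwise product with the kernel and sum: 9·1 + 2·-2 + 12·-2 + 5·3.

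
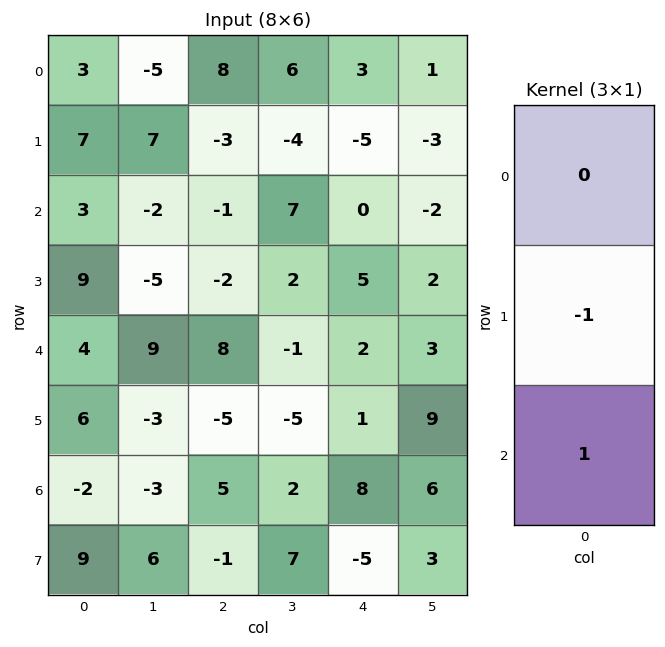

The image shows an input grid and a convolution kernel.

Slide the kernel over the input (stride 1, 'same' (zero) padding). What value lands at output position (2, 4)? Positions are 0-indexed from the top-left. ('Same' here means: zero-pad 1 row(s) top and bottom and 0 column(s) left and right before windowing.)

The receptive field on the zero-padded input at this output position is [-5 / 0 / 5]. Elementwise product with the kernel and sum: 0·-1 + 5·1.

5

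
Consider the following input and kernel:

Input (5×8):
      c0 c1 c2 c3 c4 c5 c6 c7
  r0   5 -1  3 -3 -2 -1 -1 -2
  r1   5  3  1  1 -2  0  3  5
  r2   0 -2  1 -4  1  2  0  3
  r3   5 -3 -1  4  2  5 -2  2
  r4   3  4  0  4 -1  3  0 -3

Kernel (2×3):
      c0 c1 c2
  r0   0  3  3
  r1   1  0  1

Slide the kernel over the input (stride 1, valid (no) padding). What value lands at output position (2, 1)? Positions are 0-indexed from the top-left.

-8

The receptive field on the input at this output position is [-2 1 -4 / -3 -1 4]. Elementwise product with the kernel and sum: 1·3 + -4·3 + -3·1 + 4·1.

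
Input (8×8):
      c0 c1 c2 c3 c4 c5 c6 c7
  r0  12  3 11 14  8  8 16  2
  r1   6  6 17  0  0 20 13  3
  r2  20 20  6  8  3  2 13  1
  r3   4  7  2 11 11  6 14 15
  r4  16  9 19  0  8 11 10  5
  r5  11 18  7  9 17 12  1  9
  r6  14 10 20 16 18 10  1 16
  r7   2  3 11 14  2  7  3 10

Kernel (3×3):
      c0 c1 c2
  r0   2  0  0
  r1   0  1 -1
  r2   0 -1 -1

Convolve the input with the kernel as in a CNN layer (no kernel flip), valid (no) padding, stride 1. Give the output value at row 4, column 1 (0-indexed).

The receptive field on the input at this output position is [9 19 0 / 18 7 9 / 10 20 16]. Elementwise product with the kernel and sum: 9·2 + 7·1 + 9·-1 + 20·-1 + 16·-1.

-20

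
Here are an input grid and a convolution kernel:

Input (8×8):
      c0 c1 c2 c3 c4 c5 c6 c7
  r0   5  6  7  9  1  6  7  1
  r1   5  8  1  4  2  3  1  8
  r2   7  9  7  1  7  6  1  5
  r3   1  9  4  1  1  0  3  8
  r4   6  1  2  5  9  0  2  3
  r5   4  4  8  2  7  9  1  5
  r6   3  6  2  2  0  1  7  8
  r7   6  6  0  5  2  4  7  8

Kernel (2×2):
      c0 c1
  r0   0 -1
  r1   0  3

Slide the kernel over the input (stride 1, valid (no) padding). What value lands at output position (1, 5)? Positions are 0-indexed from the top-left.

The receptive field on the input at this output position is [3 1 / 6 1]. Elementwise product with the kernel and sum: 1·-1 + 1·3.

2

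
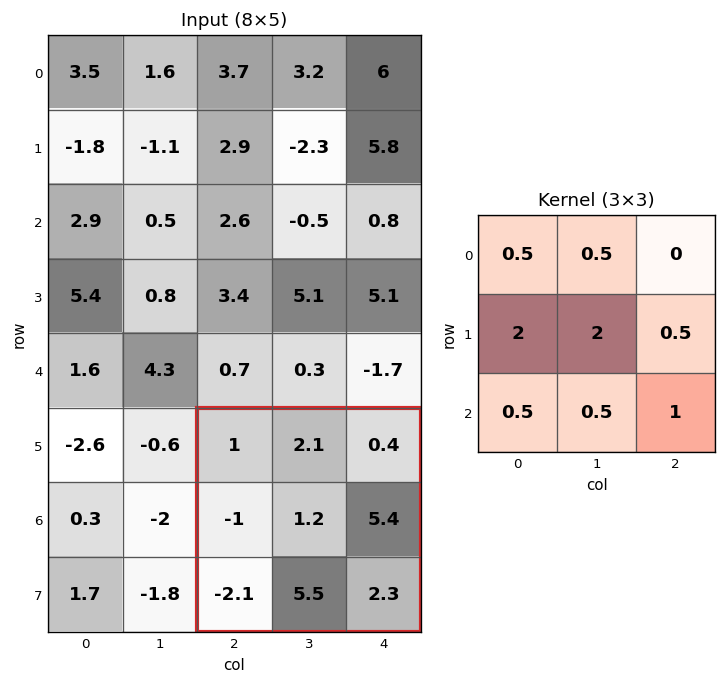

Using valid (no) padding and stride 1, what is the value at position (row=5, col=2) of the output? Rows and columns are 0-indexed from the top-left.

The receptive field on the input at this output position is [1 2.1 0.4 / -1 1.2 5.4 / -2.1 5.5 2.3]. Elementwise product with the kernel and sum: 1·0.5 + 2.1·0.5 + -1·2 + 1.2·2 + 5.4·0.5 + -2.1·0.5 + 5.5·0.5 + 2.3·1.

8.65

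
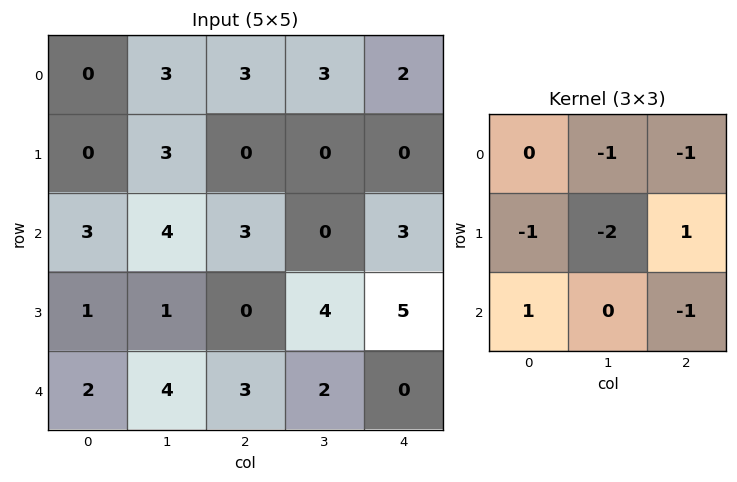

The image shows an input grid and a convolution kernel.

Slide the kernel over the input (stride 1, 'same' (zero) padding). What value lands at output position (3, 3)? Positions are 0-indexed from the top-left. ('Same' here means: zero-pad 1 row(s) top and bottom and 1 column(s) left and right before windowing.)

-3

The receptive field on the zero-padded input at this output position is [3 0 3 / 0 4 5 / 3 2 0]. Elementwise product with the kernel and sum: 0·-1 + 3·-1 + 0·-1 + 4·-2 + 5·1 + 3·1 + 0·-1.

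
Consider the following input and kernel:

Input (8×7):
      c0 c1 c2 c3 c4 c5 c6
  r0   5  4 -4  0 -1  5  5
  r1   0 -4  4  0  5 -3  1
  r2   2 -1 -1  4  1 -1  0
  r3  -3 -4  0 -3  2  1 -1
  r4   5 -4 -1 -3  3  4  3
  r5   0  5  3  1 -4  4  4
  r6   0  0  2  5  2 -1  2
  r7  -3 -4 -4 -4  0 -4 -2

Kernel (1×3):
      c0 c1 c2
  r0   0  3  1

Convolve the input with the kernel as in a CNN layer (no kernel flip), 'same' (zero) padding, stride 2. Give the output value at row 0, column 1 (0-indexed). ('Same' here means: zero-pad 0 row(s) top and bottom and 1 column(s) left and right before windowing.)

The receptive field on the zero-padded input at this output position is [4 -4 0]. Elementwise product with the kernel and sum: -4·3 + 0·1.

-12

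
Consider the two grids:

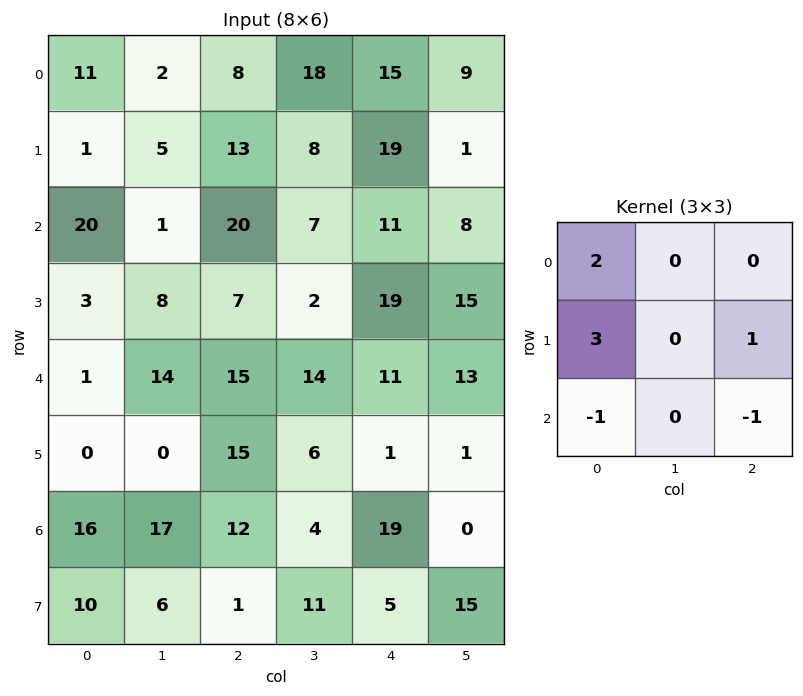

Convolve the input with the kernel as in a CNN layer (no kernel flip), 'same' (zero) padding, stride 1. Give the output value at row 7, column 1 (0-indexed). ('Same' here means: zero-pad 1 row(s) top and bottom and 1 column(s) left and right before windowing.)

63

The receptive field on the zero-padded input at this output position is [16 17 12 / 10 6 1 / 0 0 0]. Elementwise product with the kernel and sum: 16·2 + 10·3 + 1·1 + 0·-1 + 0·-1.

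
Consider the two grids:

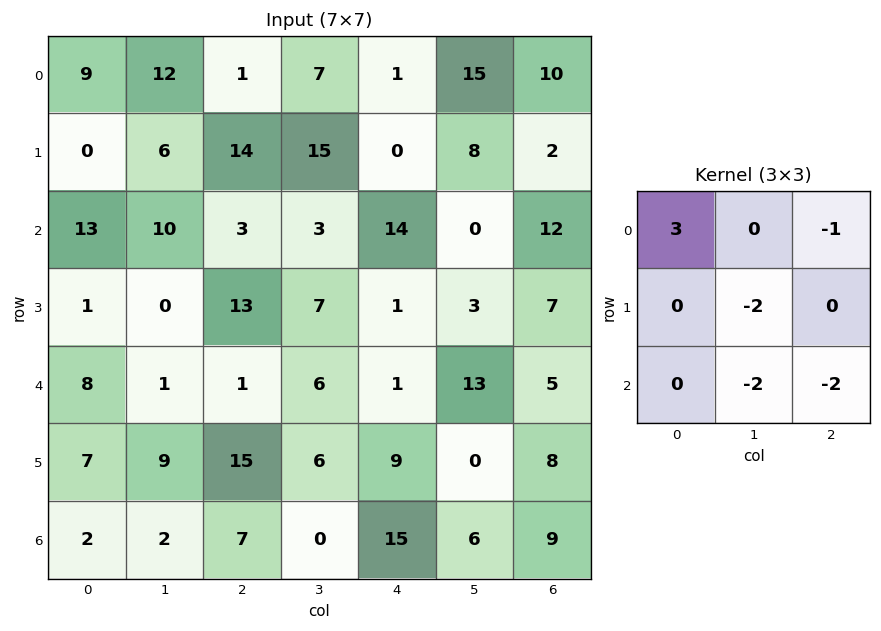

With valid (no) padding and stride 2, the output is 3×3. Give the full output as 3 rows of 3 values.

-12 -62 -47
32 -33 -12
-13 -40 -32

Output[0,0]: The receptive field on the input at this output position is [9 12 1 / 0 6 14 / 13 10 3]. Elementwise product with the kernel and sum: 9·3 + 1·-1 + 6·-2 + 10·-2 + 3·-2.
Output[0,1]: The receptive field on the input at this output position is [1 7 1 / 14 15 0 / 3 3 14]. Elementwise product with the kernel and sum: 1·3 + 1·-1 + 15·-2 + 3·-2 + 14·-2.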